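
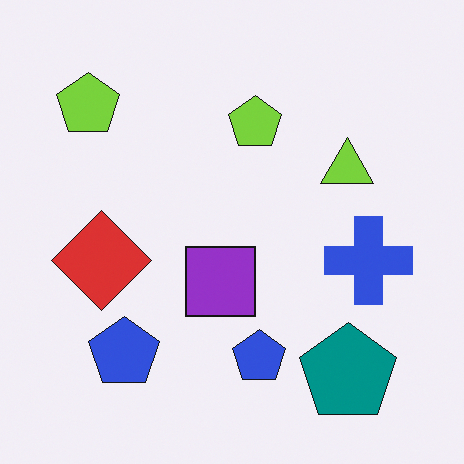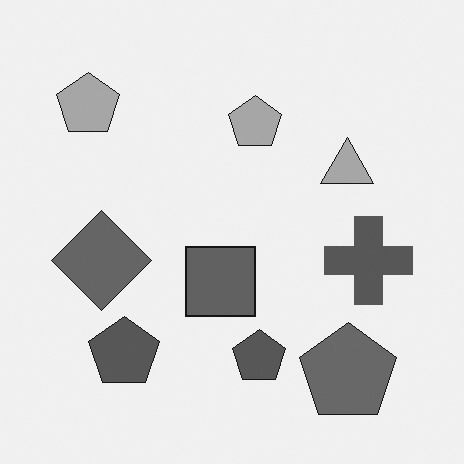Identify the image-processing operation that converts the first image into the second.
It was converted to grayscale.

All color is removed — every shape is now a shade of grey.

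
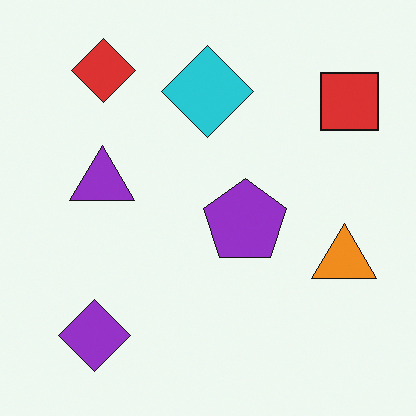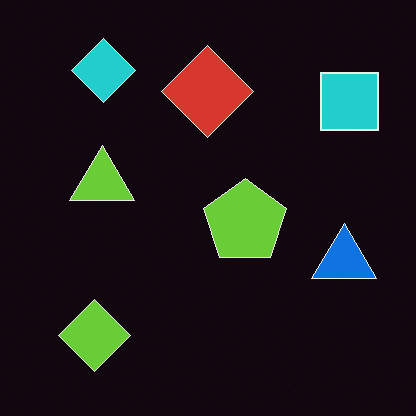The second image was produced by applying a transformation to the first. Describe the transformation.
The second image is the first color-inverted (negative).

The light background has become dark and every shape's color is its complement — a photographic negative.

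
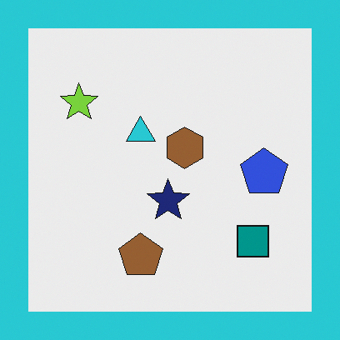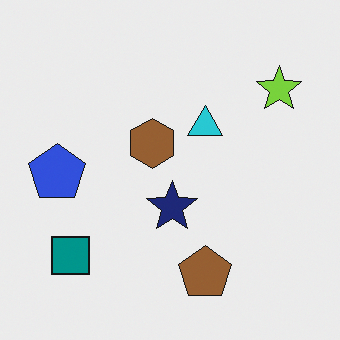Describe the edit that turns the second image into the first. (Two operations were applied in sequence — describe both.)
The transformation is: flipped horizontally (left ↔ right), then framed with a cyan border.

The blue pentagon is in the left of the second image and the right of the first — shapes on opposite sides of the vertical midline have swapped in a mirror flip. A solid cyan frame runs around the edge of the first image, with the content slightly shrunk inside it.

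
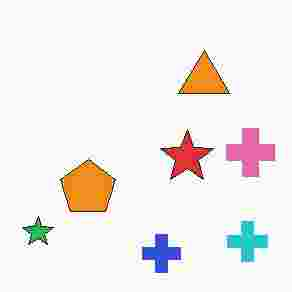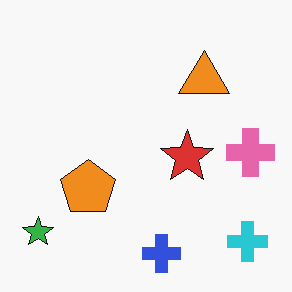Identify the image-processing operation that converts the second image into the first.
This is the original image degraded with heavy JPEG compression.

Blocky 8×8 compression artifacts appear around shape edges and the flat background shows ringing — characteristic JPEG degradation.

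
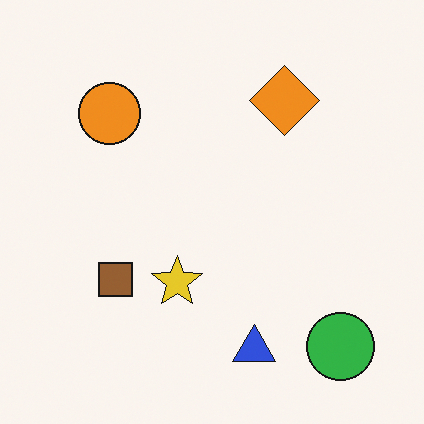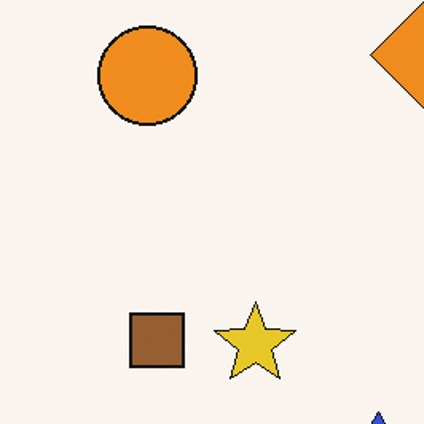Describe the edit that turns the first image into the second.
Cropped to a modestly smaller region and rescaled.

The visible shapes are larger and the field of view is narrower; shapes near the original edges may be partly or wholly outside the frame — a crop-and-rescale.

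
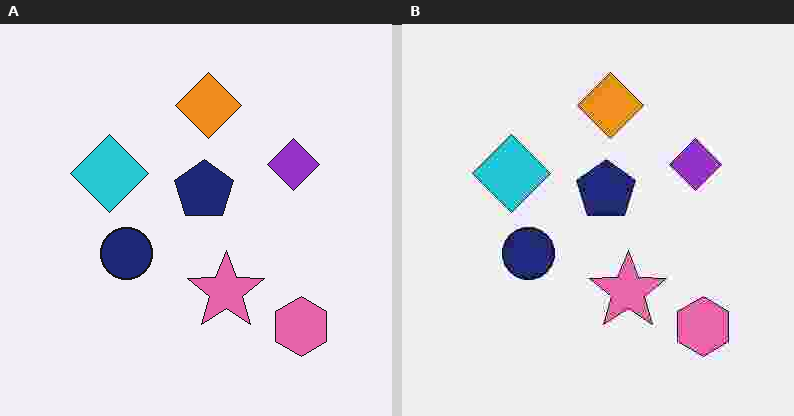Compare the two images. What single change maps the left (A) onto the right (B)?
Heavily JPEG-compressed with obvious blocking artifacts.

Blocky 8×8 compression artifacts appear around shape edges and the flat background shows ringing — characteristic JPEG degradation.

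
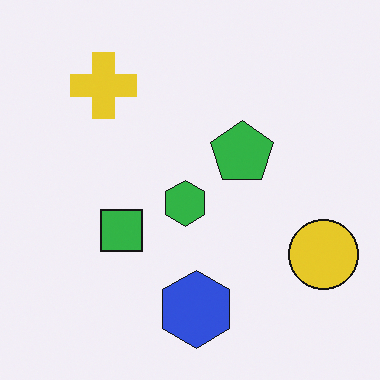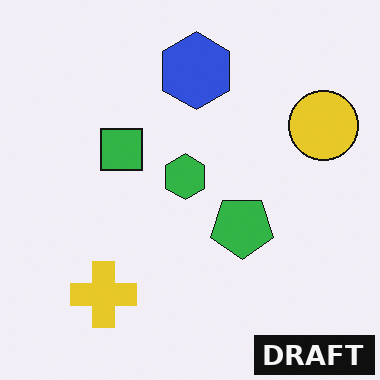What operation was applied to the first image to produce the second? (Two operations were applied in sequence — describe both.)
The image was flipped vertically (top ↔ bottom), then watermarked with the text "DRAFT" in the lower-right corner.

The blue hexagon is in the bottom of the first image and the top of the second — shapes on opposite sides of the horizontal midline have swapped in a mirror flip. A dark label reading "DRAFT" appears in the lower-right corner.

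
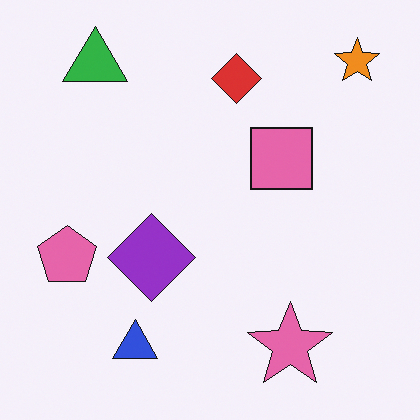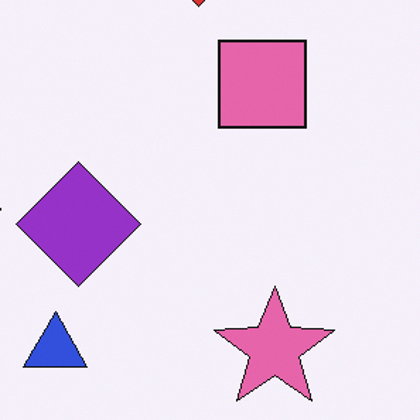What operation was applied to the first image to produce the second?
It was cropped to a modestly smaller region and rescaled.

The visible shapes are larger and the field of view is narrower; shapes near the original edges may be partly or wholly outside the frame — a crop-and-rescale.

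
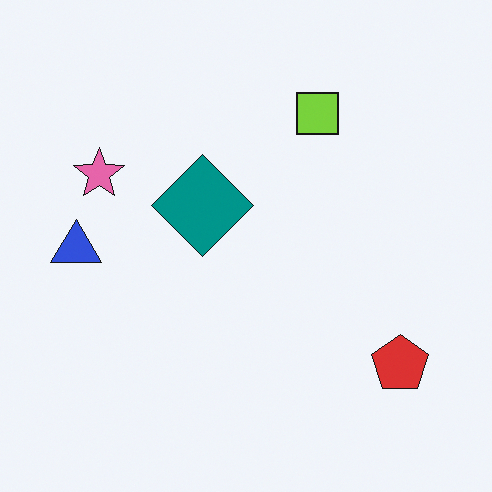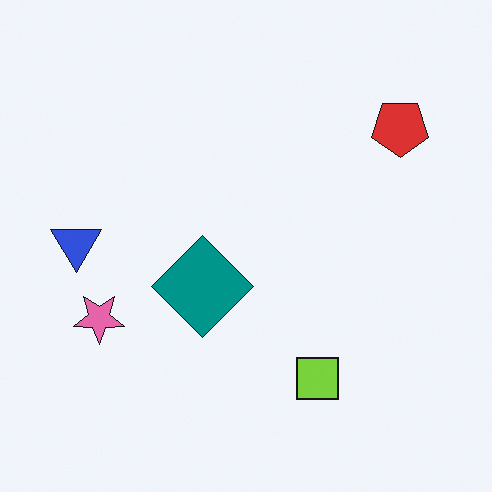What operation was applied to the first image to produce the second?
It was flipped vertically (top ↔ bottom).

The lime square is in the top of the first image and the bottom of the second — shapes on opposite sides of the horizontal midline have swapped in a mirror flip.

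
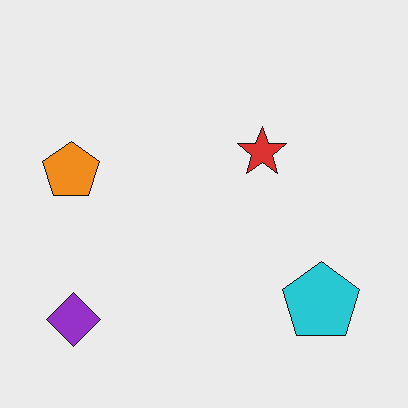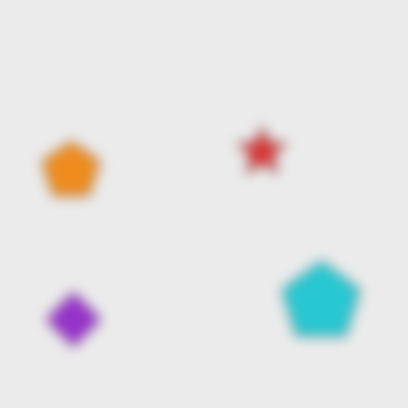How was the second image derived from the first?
It was heavily blurred.

Shape edges and outlines are uniformly softened across the whole image.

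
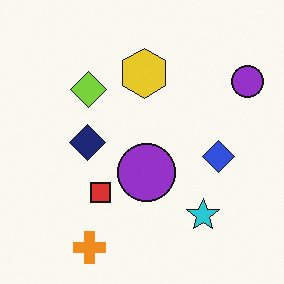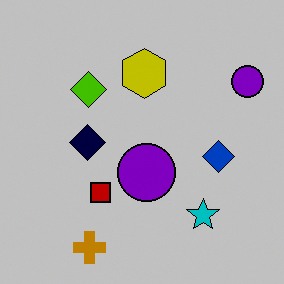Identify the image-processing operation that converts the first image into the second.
This is the original image aggressively posterized.

Each flat color has snapped to a coarser quantized level — most visibly, the near-white background has dropped to a flat grey.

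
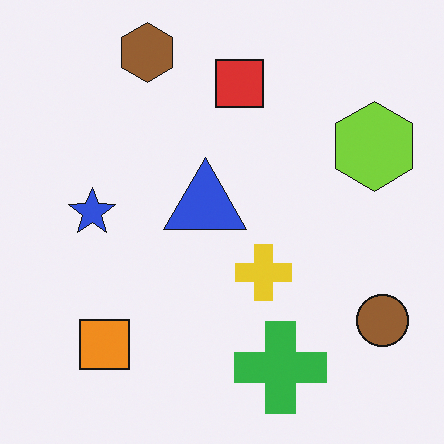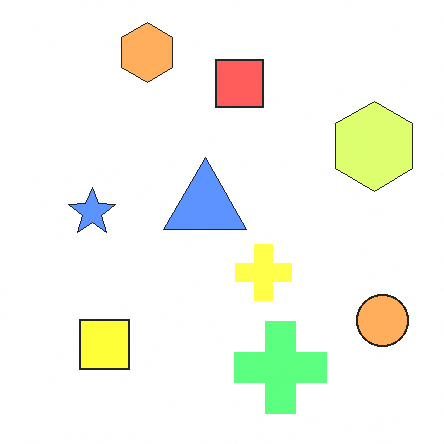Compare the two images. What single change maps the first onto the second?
Noticeably brightened.

Every pixel — background and shapes alike — is uniformly brightened.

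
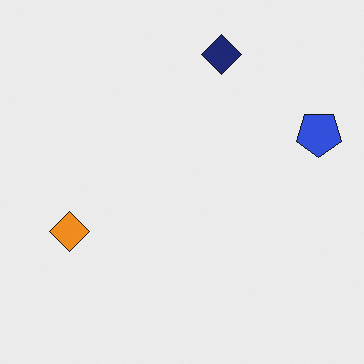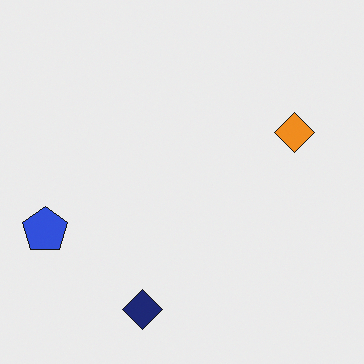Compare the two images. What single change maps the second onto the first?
Rotated 180°.

The blue pentagon sits in the left of the second image and the right of the first — consistent with a whole-image 180° rotation.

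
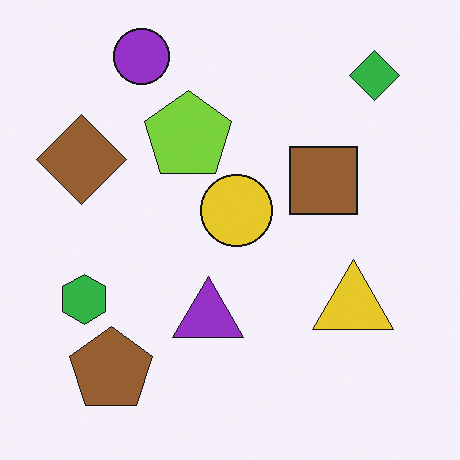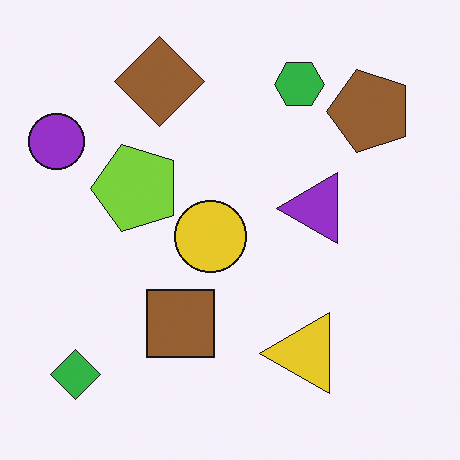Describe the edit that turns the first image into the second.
Transposed (reflected across the top-left ↔ bottom-right diagonal).

Shapes have swapped their row and column positions — what was in the top-right is now in the bottom-left — a diagonal reflection.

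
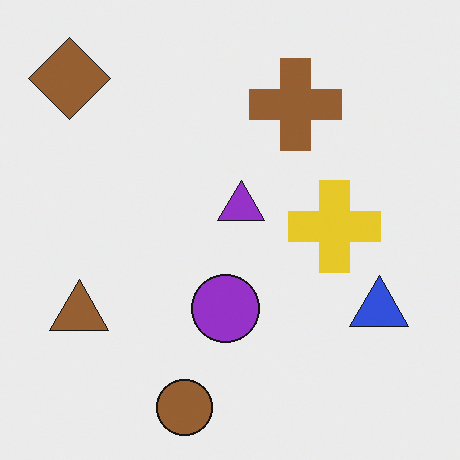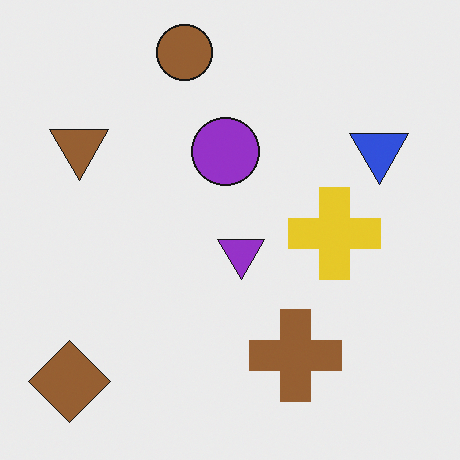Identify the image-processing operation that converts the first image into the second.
The transformation is: flipped vertically (top ↔ bottom).

The brown circle is in the bottom of the first image and the top of the second — shapes on opposite sides of the horizontal midline have swapped in a mirror flip.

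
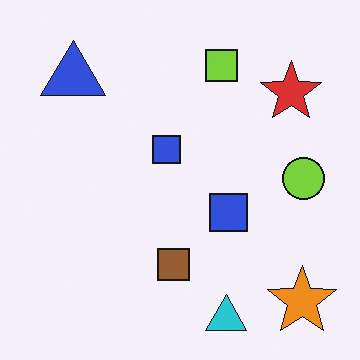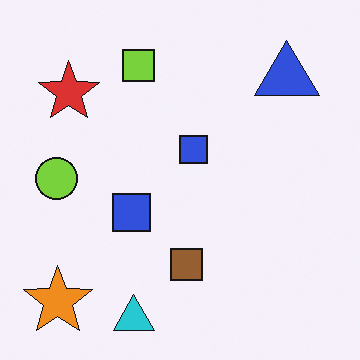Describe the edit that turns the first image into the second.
This is the original image flipped horizontally (left ↔ right).

The lime circle is in the right of the first image and the left of the second — shapes on opposite sides of the vertical midline have swapped in a mirror flip.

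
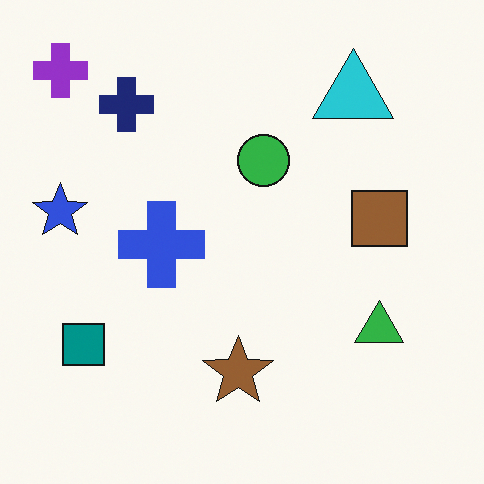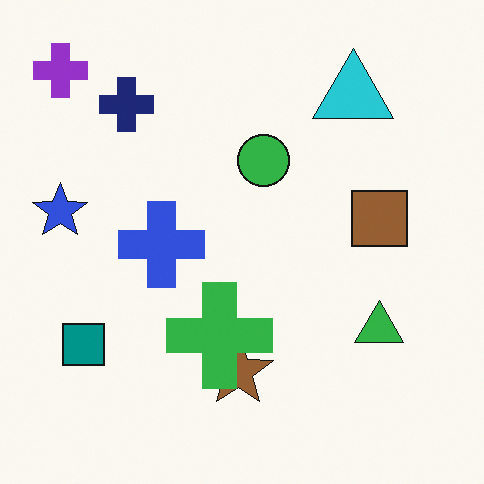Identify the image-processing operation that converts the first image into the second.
The second image is the first overlaid with an additional green cross.

A green cross appears in the second image that is absent from the first.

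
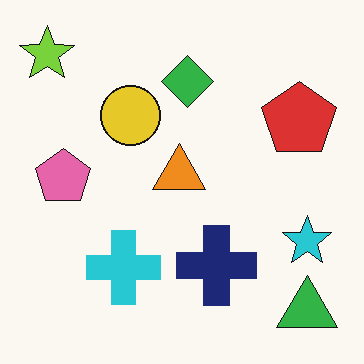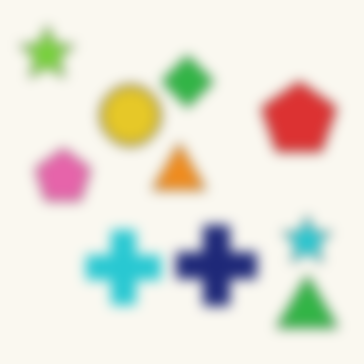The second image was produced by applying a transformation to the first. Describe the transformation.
The image was strongly gaussian-blurred.

Shape edges and outlines are uniformly softened across the whole image.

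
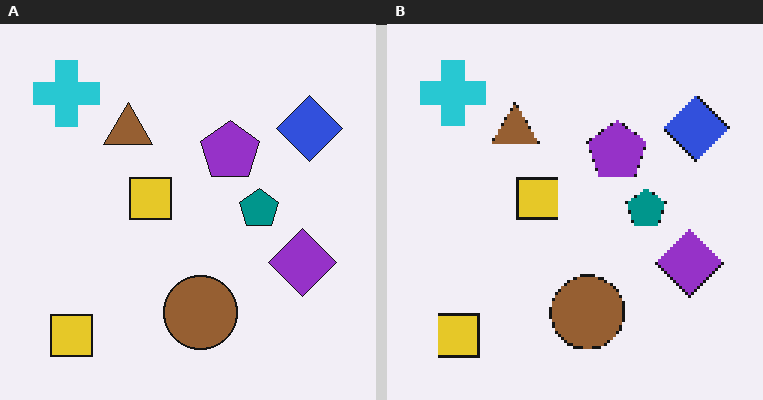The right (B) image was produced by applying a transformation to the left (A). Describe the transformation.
The image was mildly pixelated.

Shapes are reduced to large square blocks; fine edges and outlines are lost — a downscale-then-upscale (mosaic) effect.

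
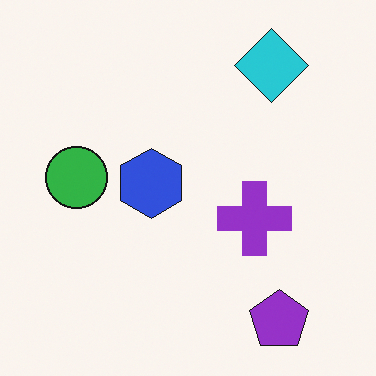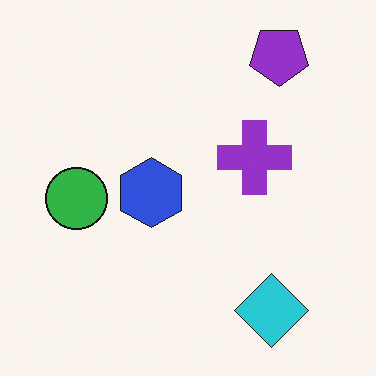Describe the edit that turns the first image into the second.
Flipped vertically (top ↔ bottom).

The purple pentagon is in the bottom-right of the first image and the top-right of the second — shapes on opposite sides of the horizontal midline have swapped in a mirror flip.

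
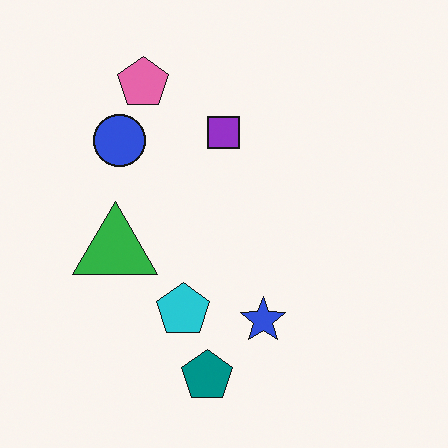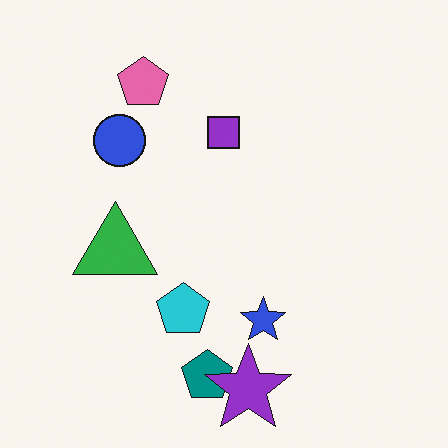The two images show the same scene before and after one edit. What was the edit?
The transformation is: overlaid with an additional purple star.

A purple star appears in the second image that is absent from the first.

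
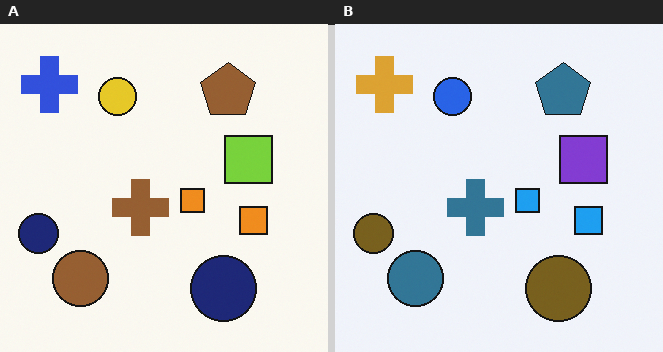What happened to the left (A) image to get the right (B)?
It was hue-shifted through roughly half the color wheel.

Every shape's color has rotated by the same amount around the hue wheel — a uniform hue shift.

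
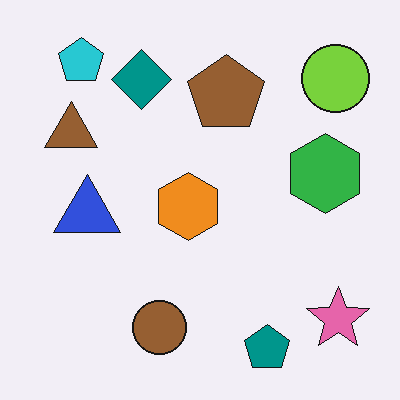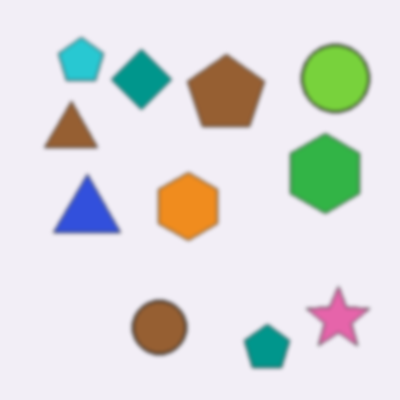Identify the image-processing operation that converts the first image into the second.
It was lightly blurred.

Shape edges and outlines are uniformly softened across the whole image.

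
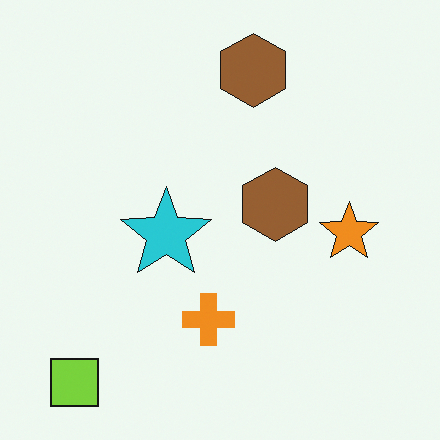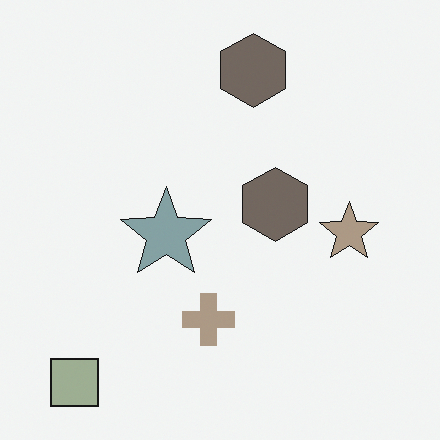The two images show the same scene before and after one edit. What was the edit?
This is the original image heavily desaturated.

All colors are more muted and greyish — a global saturation change.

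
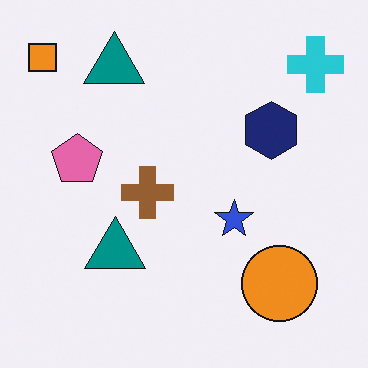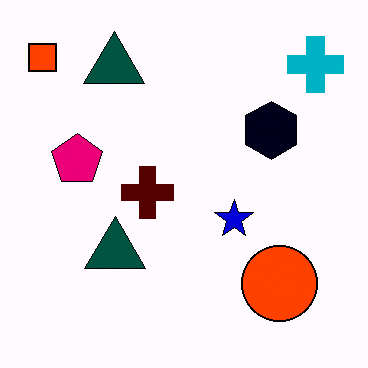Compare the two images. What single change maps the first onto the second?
The image was given much higher contrast.

Tones are pushed away from mid-grey across the whole image — a global contrast change.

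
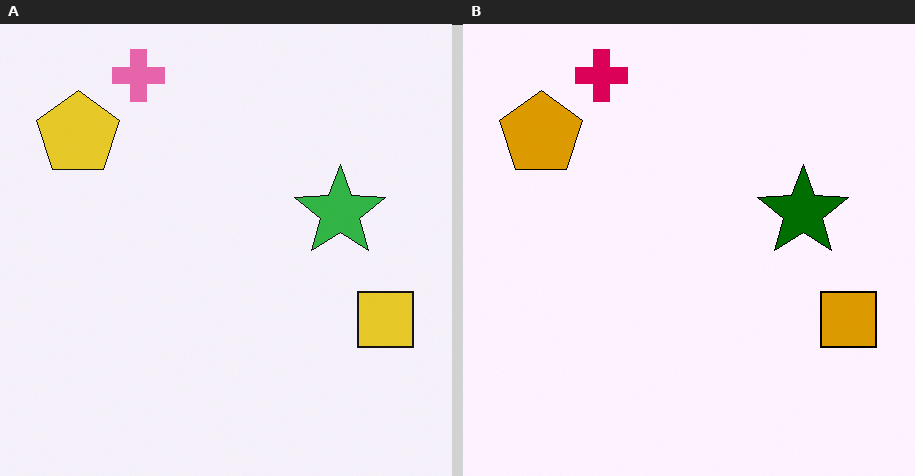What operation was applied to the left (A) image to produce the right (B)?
This is the original image boosted in contrast.

Tones are pushed away from mid-grey across the whole image — a global contrast change.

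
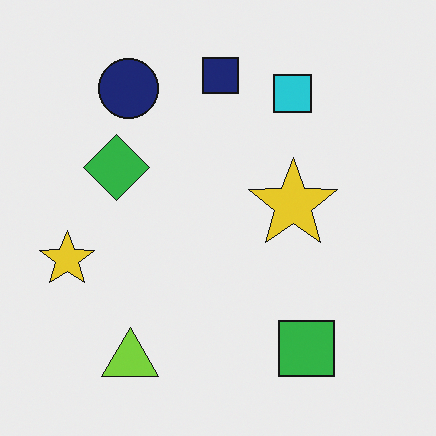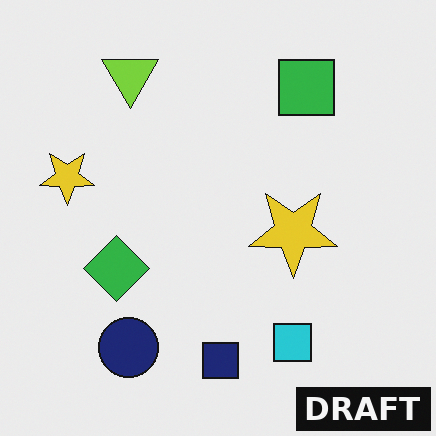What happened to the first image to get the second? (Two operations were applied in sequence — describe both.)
The second image is the first flipped vertically (top ↔ bottom), then watermarked with the text "DRAFT" in the lower-right corner.

The navy square is in the top of the first image and the bottom of the second — shapes on opposite sides of the horizontal midline have swapped in a mirror flip. A dark label reading "DRAFT" appears in the lower-right corner.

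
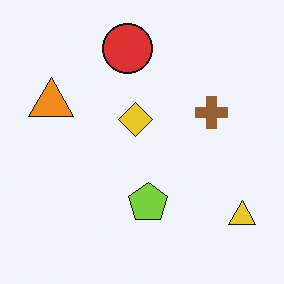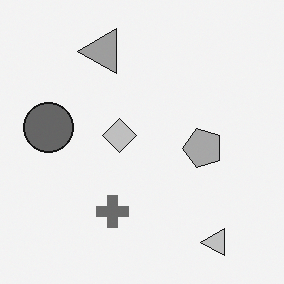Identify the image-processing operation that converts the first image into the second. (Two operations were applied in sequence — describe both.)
Converted to grayscale, then transposed (reflected across the top-left ↔ bottom-right diagonal).

All color is removed — every shape is now a shade of grey. Shapes have swapped their row and column positions — what was in the top-right is now in the bottom-left — a diagonal reflection.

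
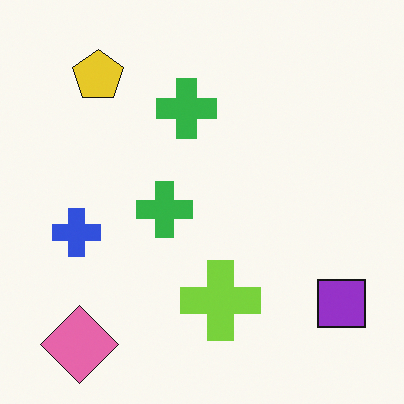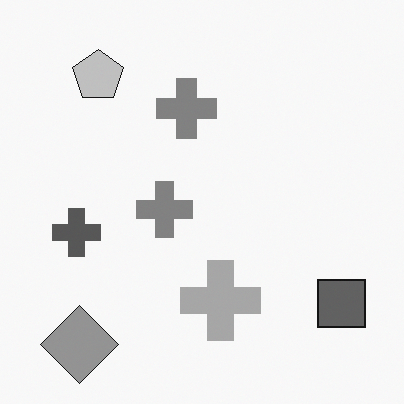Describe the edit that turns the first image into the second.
The image was converted to grayscale.

All color is removed — every shape is now a shade of grey.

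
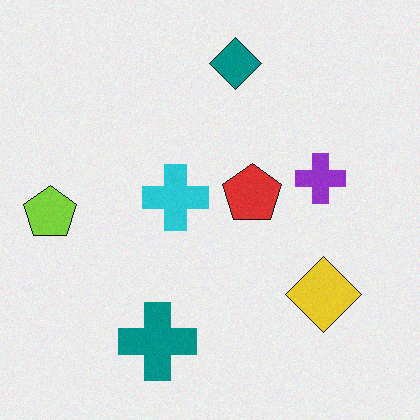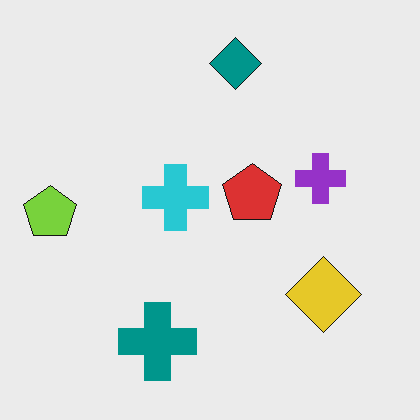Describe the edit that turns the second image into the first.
The transformation is: degraded with subtle gaussian noise.

Random speckle covers the whole image, including the flat background.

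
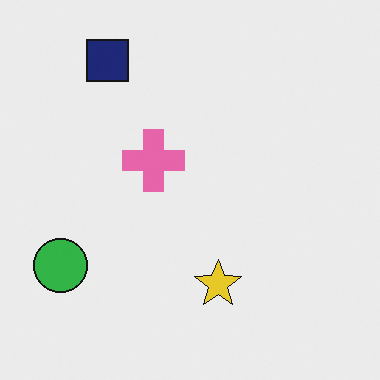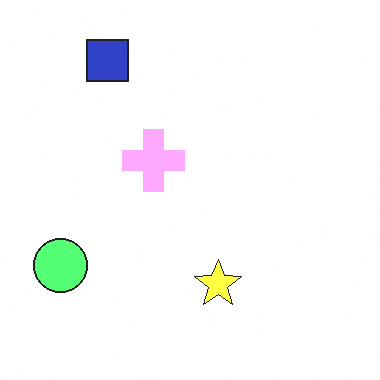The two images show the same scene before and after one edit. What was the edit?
It was brightened a lot.

Every pixel — background and shapes alike — is uniformly brightened.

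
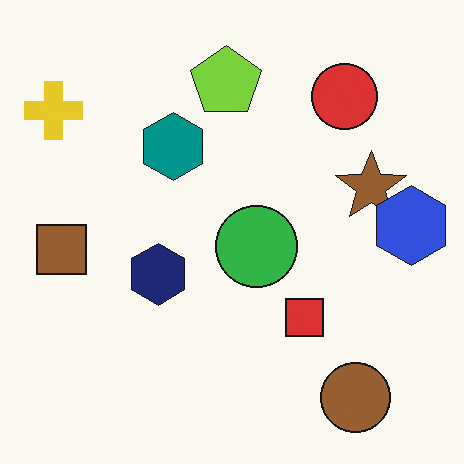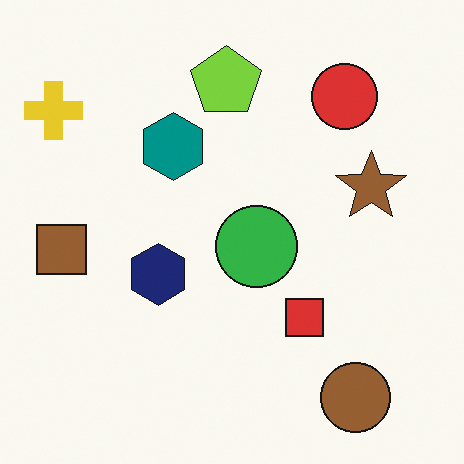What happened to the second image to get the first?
The transformation is: overlaid with an additional blue hexagon.

A blue hexagon appears in the first image that is absent from the second.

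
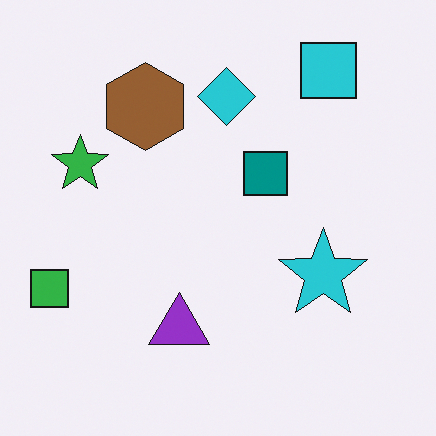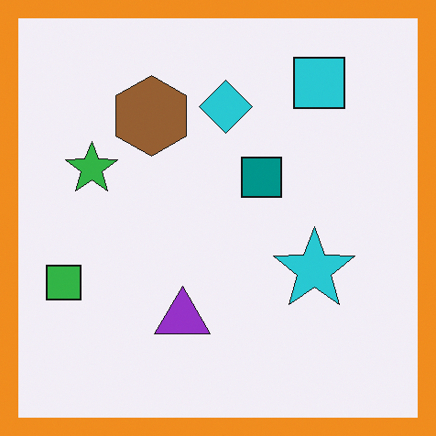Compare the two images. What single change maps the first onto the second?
This is the original image framed with a orange border.

A solid orange frame runs around the edge of the second image, with the content slightly shrunk inside it.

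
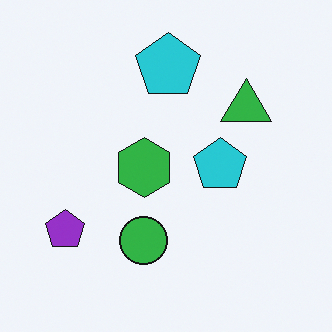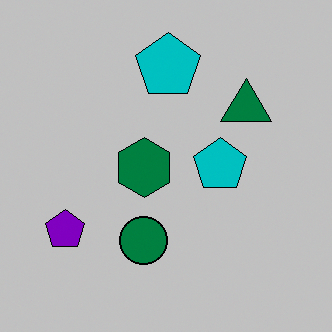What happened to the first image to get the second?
The transformation is: aggressively posterized.

Each flat color has snapped to a coarser quantized level — most visibly, the near-white background has dropped to a flat grey.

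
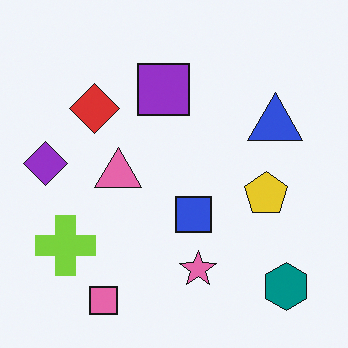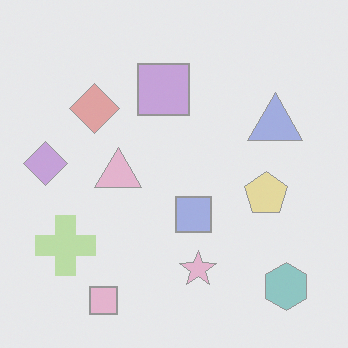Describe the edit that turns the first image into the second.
Washed out (contrast reduced).

Tones are pushed toward mid-grey across the whole image — a global contrast change.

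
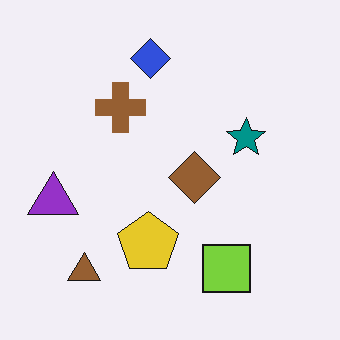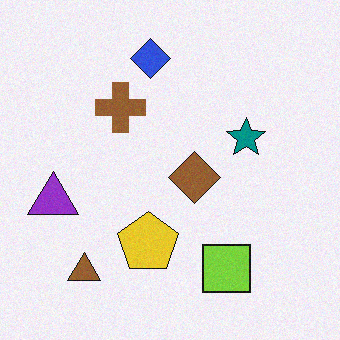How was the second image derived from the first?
Degraded with a light layer of grain.

Random speckle covers the whole image, including the flat background.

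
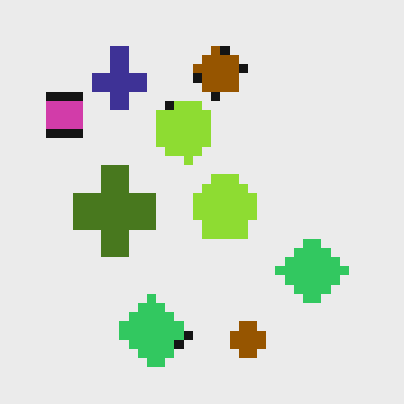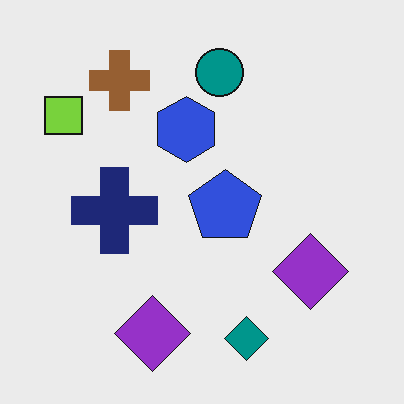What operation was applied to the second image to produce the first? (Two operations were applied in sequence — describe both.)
The first image is the second hue-shifted by a large amount, then heavily pixelated into large blocks.

Every shape's color has rotated by the same amount around the hue wheel — a uniform hue shift. Shapes are reduced to large square blocks; fine edges and outlines are lost — a downscale-then-upscale (mosaic) effect.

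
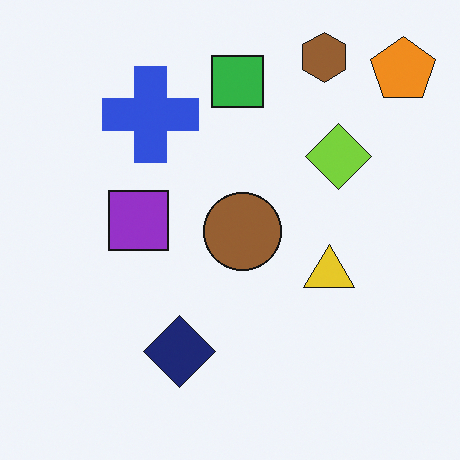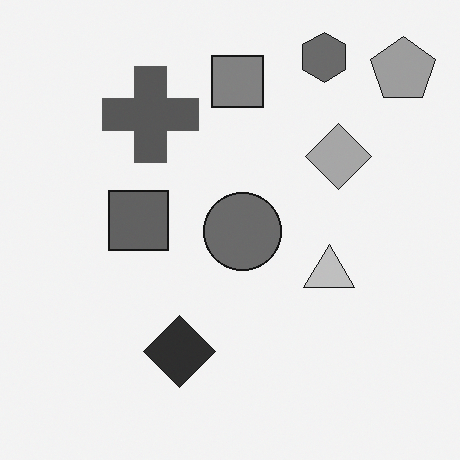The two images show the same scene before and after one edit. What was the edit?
The image was converted to grayscale.

All color is removed — every shape is now a shade of grey.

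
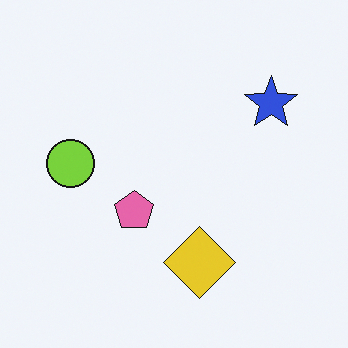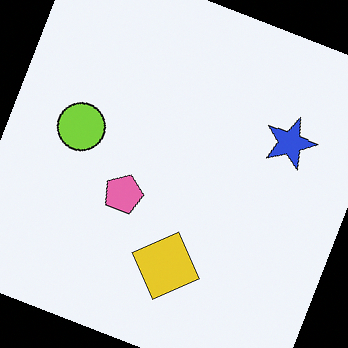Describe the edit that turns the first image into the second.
Rotated clockwise by a moderate amount.

Every shape is tilted by the same angle and the image corners show triangular fill wedges — a whole-image rotation by a non-right angle.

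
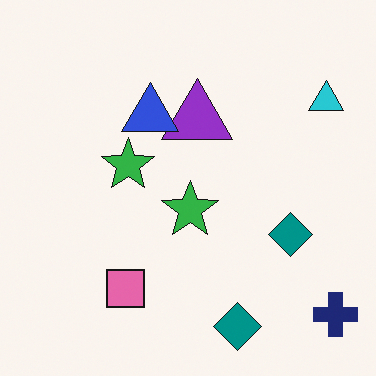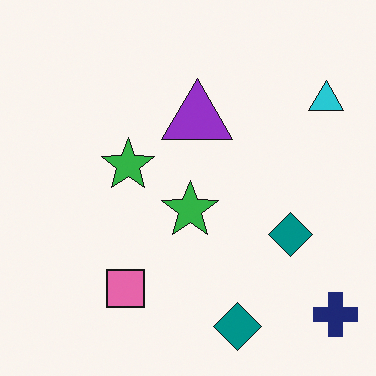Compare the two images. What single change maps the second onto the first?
The transformation is: overlaid with an additional blue triangle.

A blue triangle appears in the first image that is absent from the second.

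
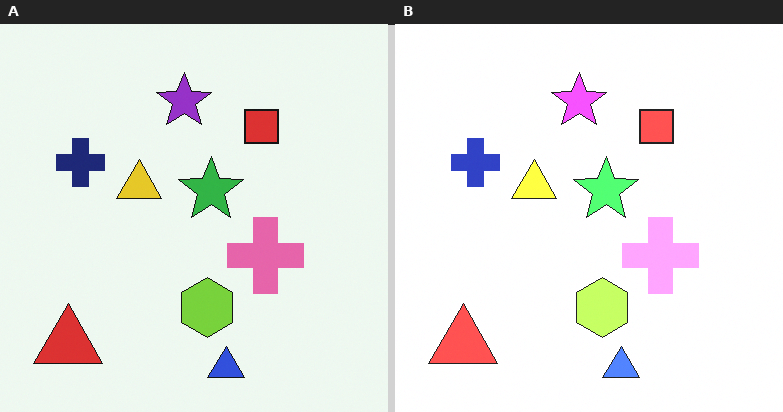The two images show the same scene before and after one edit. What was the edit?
The image was brightened a lot.

Every pixel — background and shapes alike — is uniformly brightened.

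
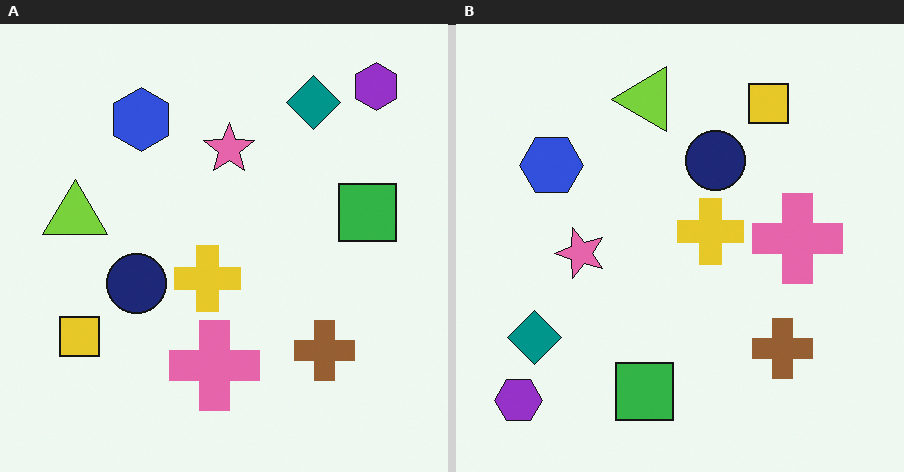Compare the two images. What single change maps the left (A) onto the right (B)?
This is the original image transposed (reflected across the top-left ↔ bottom-right diagonal).

Shapes have swapped their row and column positions — what was in the top-right is now in the bottom-left — a diagonal reflection.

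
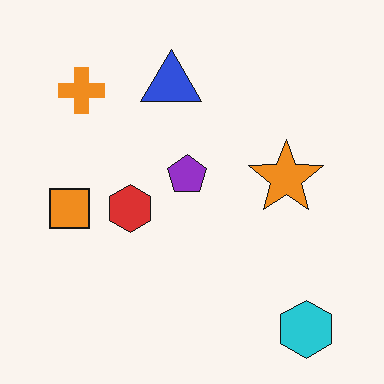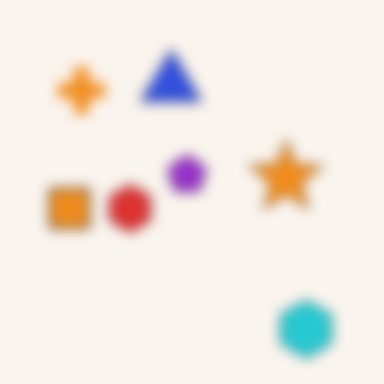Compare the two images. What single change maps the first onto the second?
Strongly gaussian-blurred.

Shape edges and outlines are uniformly softened across the whole image.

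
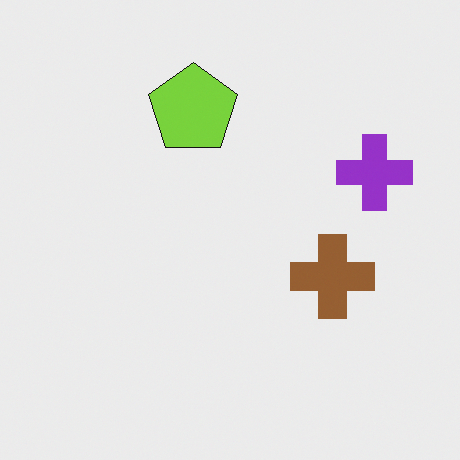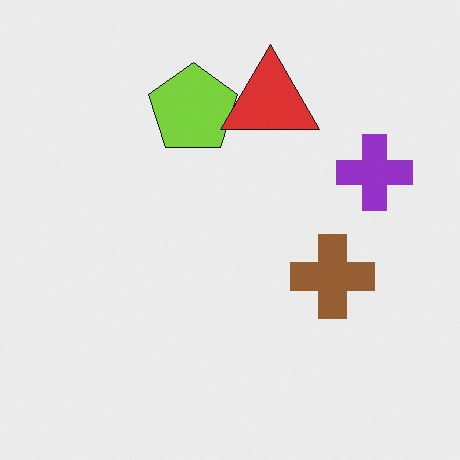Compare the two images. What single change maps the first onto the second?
Overlaid with an additional red triangle.

A red triangle appears in the second image that is absent from the first.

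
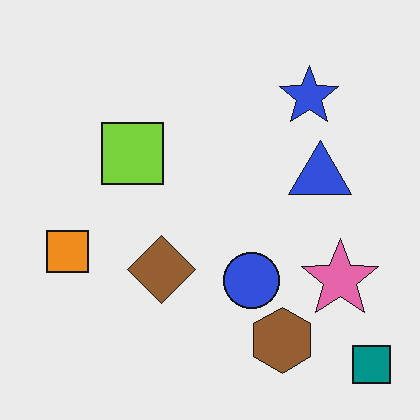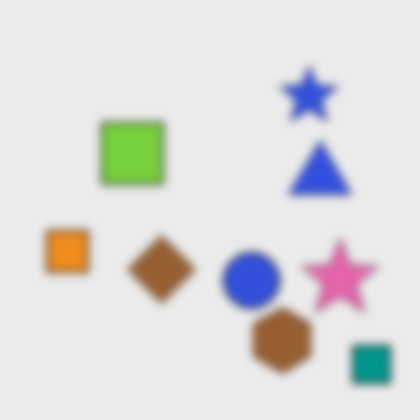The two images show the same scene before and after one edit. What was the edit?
This is the original image noticeably gaussian-blurred.

Shape edges and outlines are uniformly softened across the whole image.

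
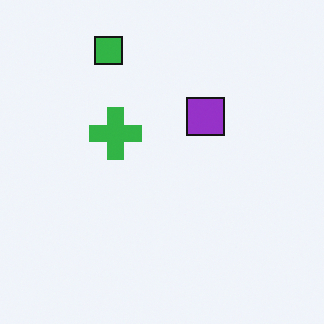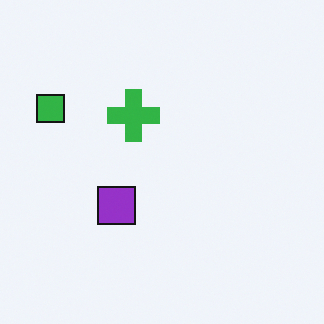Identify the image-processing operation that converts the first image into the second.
The image was transposed (reflected across the top-left ↔ bottom-right diagonal).

Shapes have swapped their row and column positions — what was in the top-right is now in the bottom-left — a diagonal reflection.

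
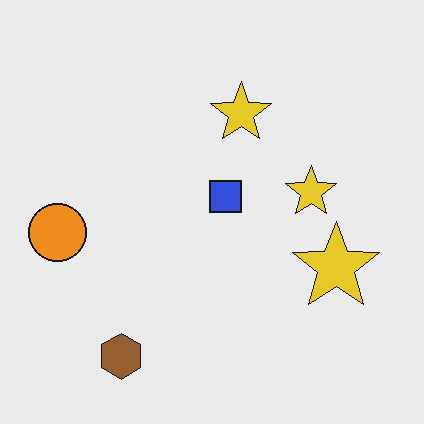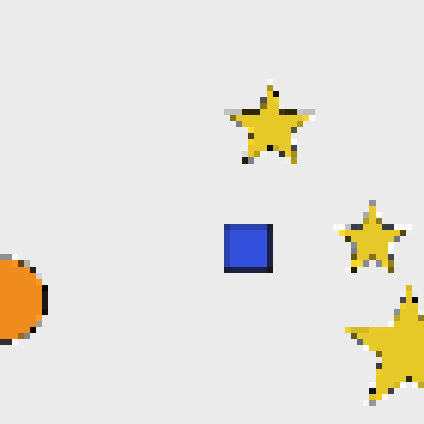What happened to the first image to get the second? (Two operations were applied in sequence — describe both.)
This is the original image cropped slightly and scaled back up, then moderately pixelated.

The visible shapes are larger and the field of view is narrower; shapes near the original edges may be partly or wholly outside the frame — a crop-and-rescale. Shapes are reduced to large square blocks; fine edges and outlines are lost — a downscale-then-upscale (mosaic) effect.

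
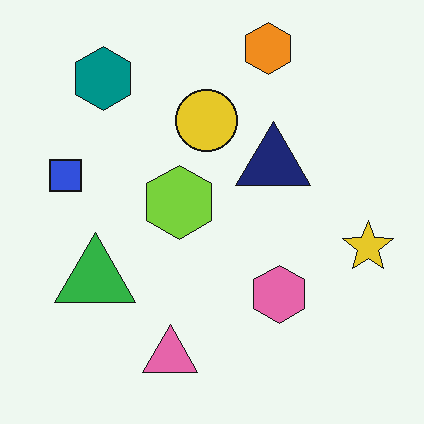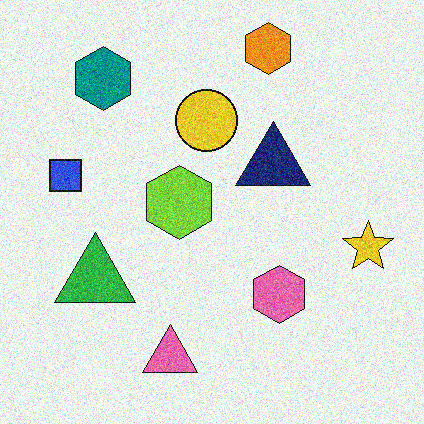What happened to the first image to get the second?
The transformation is: degraded with visible gaussian noise.

Random speckle covers the whole image, including the flat background.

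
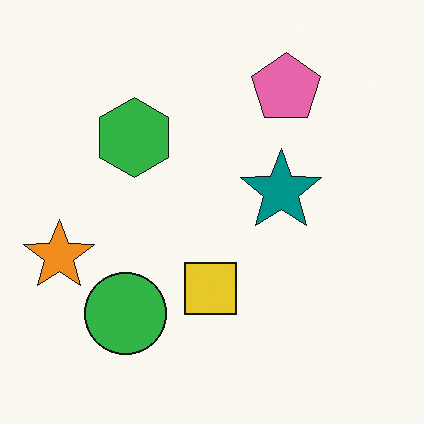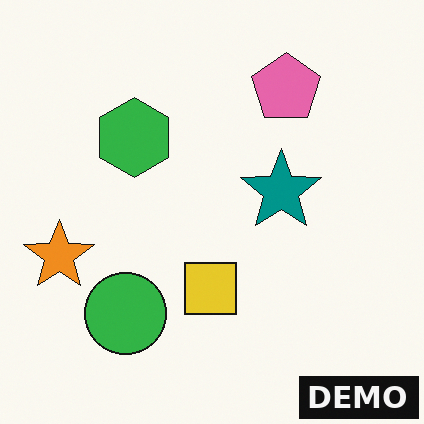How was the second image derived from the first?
Watermarked with the text "DEMO" in the lower-right corner.

A dark label reading "DEMO" appears in the lower-right corner.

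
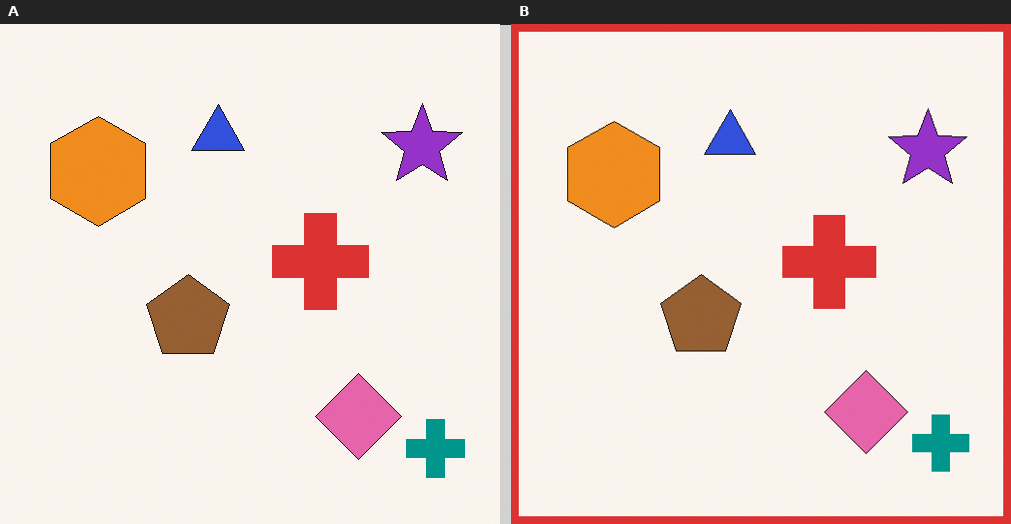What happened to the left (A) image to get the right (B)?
It was framed with a red border.

A solid red frame runs around the edge of the right (B) image, with the content slightly shrunk inside it.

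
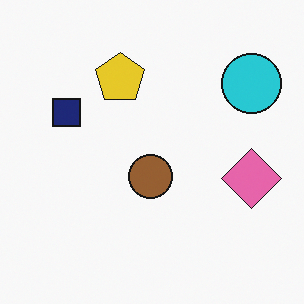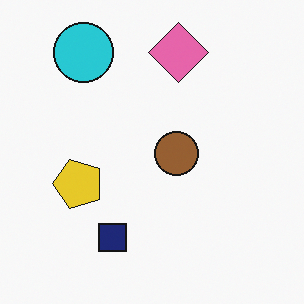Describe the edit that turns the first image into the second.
The transformation is: rotated 90° counter-clockwise.

The cyan circle sits in the top-right of the first image and the top-left of the second — consistent with a whole-image 90° counter-clockwise rotation.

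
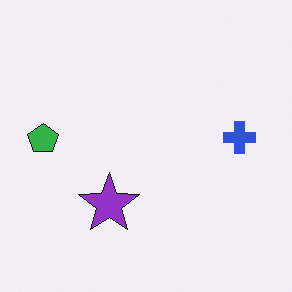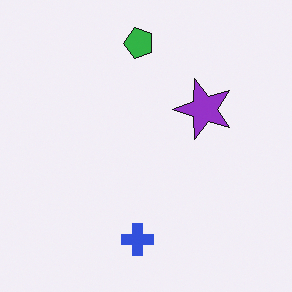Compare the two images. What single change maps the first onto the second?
This is the original image transposed (reflected across the top-left ↔ bottom-right diagonal).

Shapes have swapped their row and column positions — what was in the top-right is now in the bottom-left — a diagonal reflection.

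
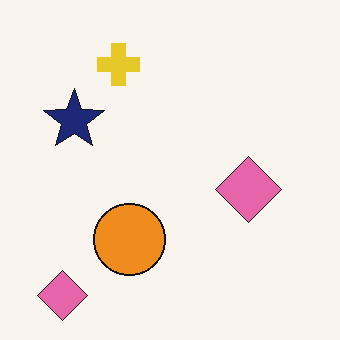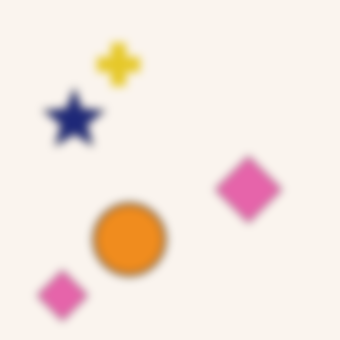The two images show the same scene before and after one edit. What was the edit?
The transformation is: moderately blurred.

Shape edges and outlines are uniformly softened across the whole image.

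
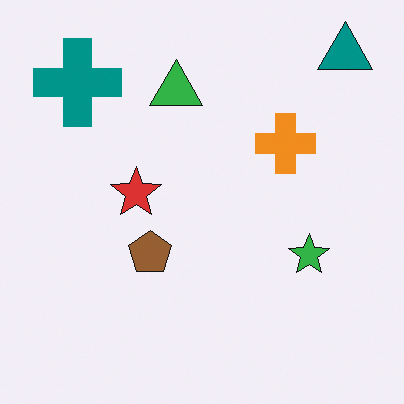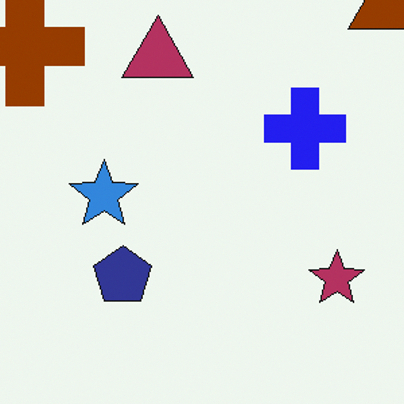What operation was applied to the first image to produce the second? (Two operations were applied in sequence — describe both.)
Hue-shifted through roughly half the color wheel, then cropped slightly and scaled back up.

Every shape's color has rotated by the same amount around the hue wheel — a uniform hue shift. The visible shapes are larger and the field of view is narrower; shapes near the original edges may be partly or wholly outside the frame — a crop-and-rescale.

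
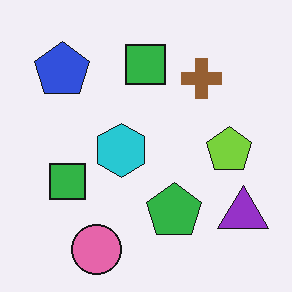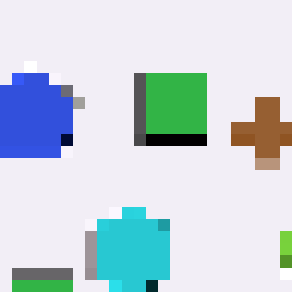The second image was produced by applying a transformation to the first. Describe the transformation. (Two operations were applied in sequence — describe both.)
The image was cropped to a noticeably smaller region and rescaled, then coarsely pixelated.

The visible shapes are larger and the field of view is narrower; shapes near the original edges may be partly or wholly outside the frame — a crop-and-rescale. Shapes are reduced to large square blocks; fine edges and outlines are lost — a downscale-then-upscale (mosaic) effect.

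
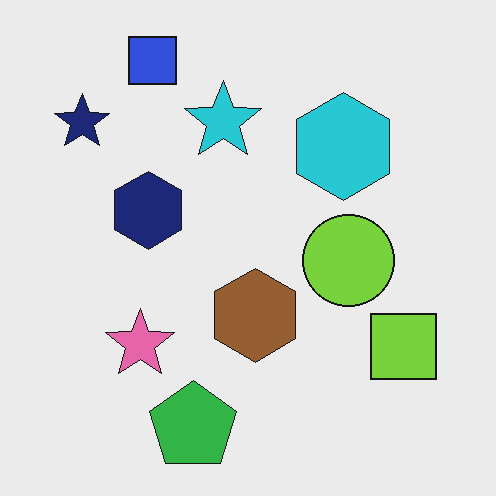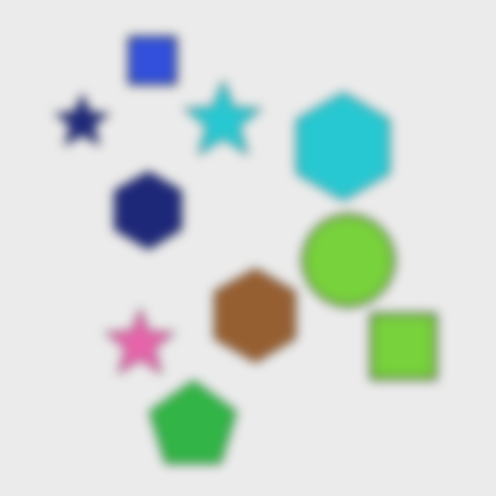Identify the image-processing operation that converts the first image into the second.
Strongly gaussian-blurred.

Shape edges and outlines are uniformly softened across the whole image.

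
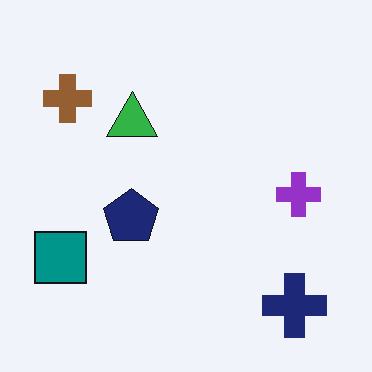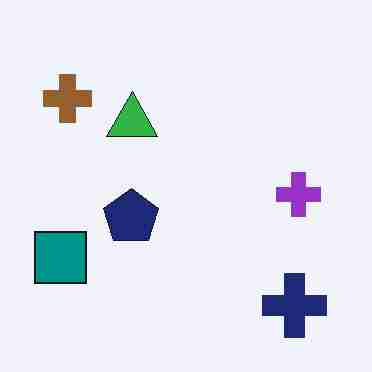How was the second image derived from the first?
Degraded with heavy JPEG compression.

Blocky 8×8 compression artifacts appear around shape edges and the flat background shows ringing — characteristic JPEG degradation.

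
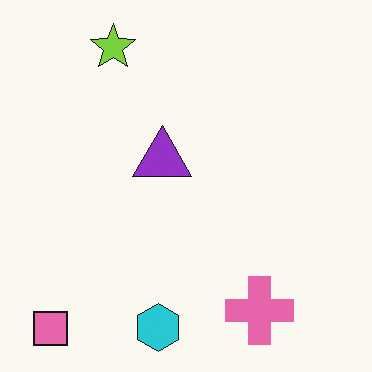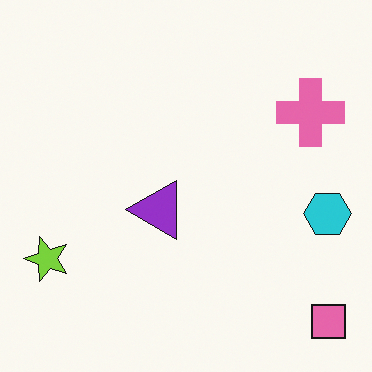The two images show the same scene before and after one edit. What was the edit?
This is the original image rotated 90° counter-clockwise.

The pink square sits in the bottom-left of the first image and the bottom-right of the second — consistent with a whole-image 90° counter-clockwise rotation.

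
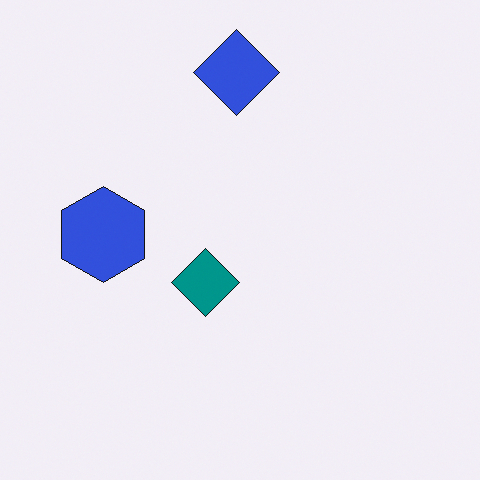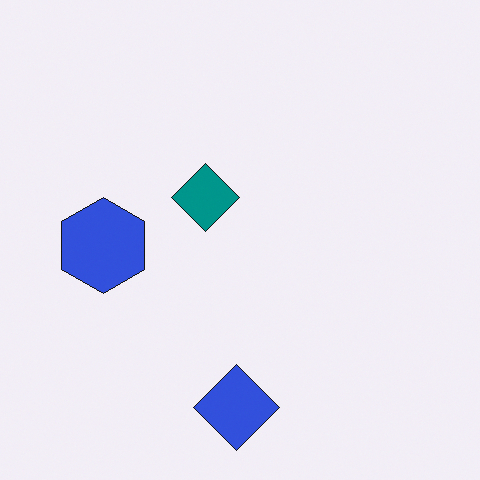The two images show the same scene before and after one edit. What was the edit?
The second image is the first flipped vertically (top ↔ bottom).

The blue diamond is in the top of the first image and the bottom of the second — shapes on opposite sides of the horizontal midline have swapped in a mirror flip.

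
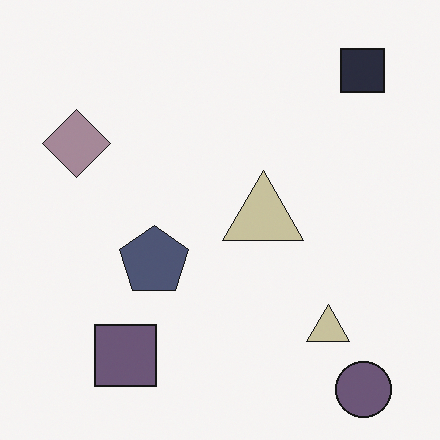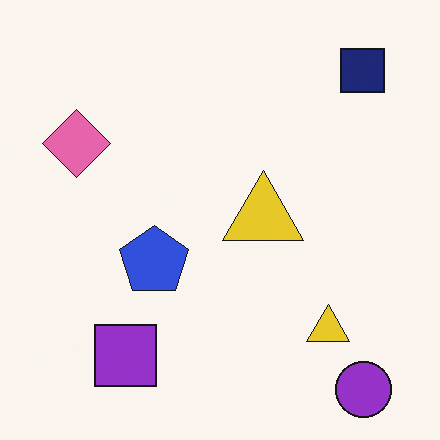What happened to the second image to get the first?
This is the original image heavily desaturated.

All colors are more muted and greyish — a global saturation change.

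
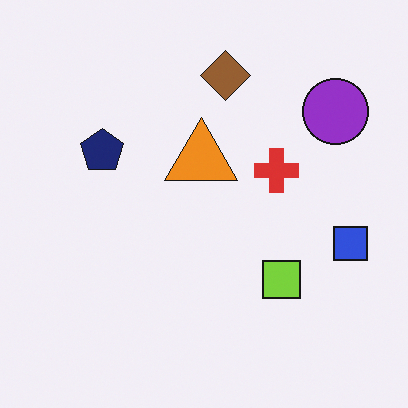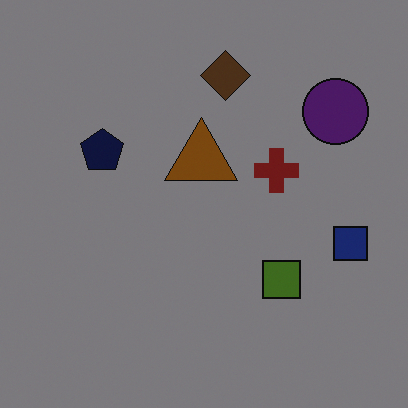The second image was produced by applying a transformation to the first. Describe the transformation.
It was noticeably darkened.

Every pixel — background and shapes alike — is uniformly darkened.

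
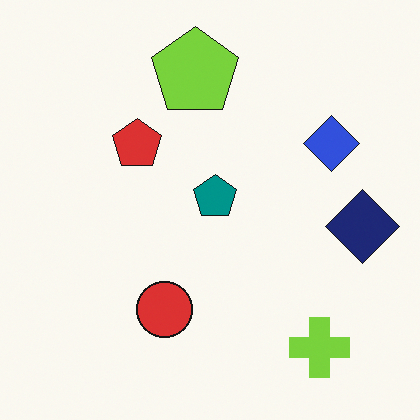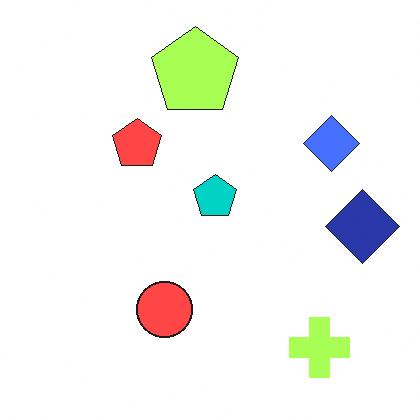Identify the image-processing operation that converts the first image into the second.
The second image is the first noticeably brightened.

Every pixel — background and shapes alike — is uniformly brightened.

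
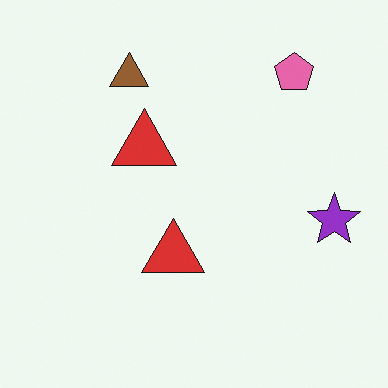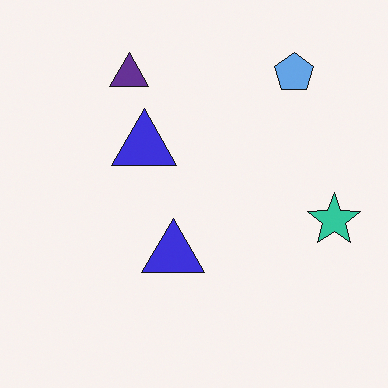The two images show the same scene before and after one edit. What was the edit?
The second image is the first hue-shifted by a large amount.

Every shape's color has rotated by the same amount around the hue wheel — a uniform hue shift.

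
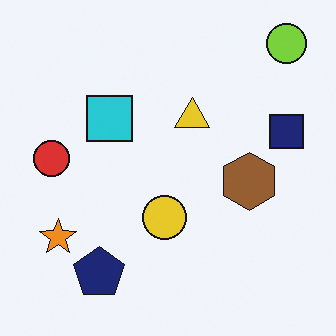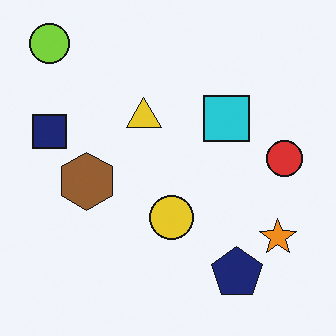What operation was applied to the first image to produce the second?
Flipped horizontally (left ↔ right).

The navy square is in the right of the first image and the left of the second — shapes on opposite sides of the vertical midline have swapped in a mirror flip.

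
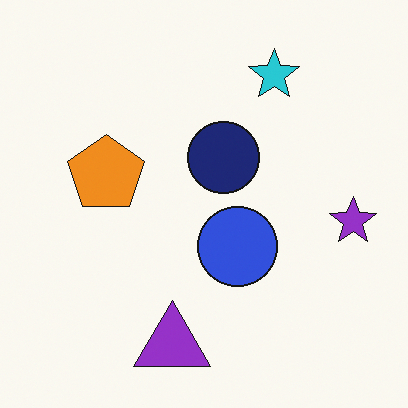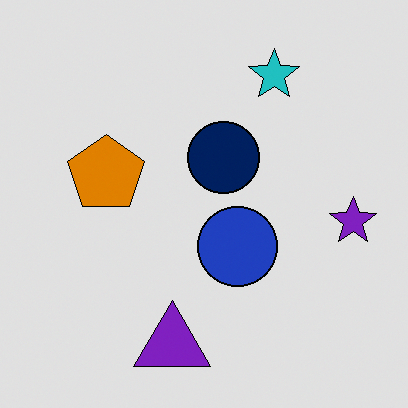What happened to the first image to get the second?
The transformation is: moderately posterized.

Each flat color has snapped to a coarser quantized level — most visibly, the near-white background has dropped to a flat grey.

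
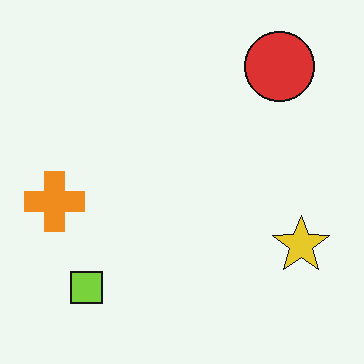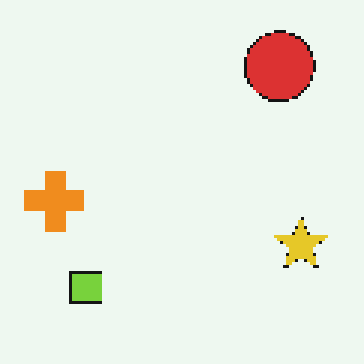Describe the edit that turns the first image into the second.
The second image is the first lightly pixelated (a mild mosaic effect).

Shapes are reduced to large square blocks; fine edges and outlines are lost — a downscale-then-upscale (mosaic) effect.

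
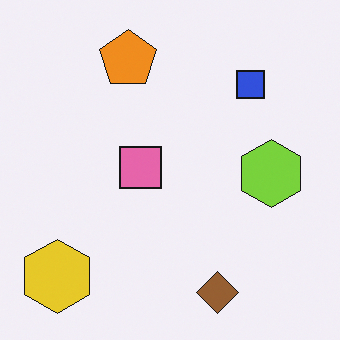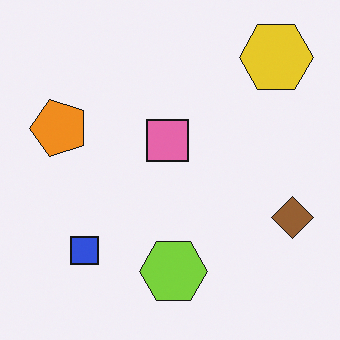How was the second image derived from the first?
This is the original image transposed (reflected across the top-left ↔ bottom-right diagonal).

Shapes have swapped their row and column positions — what was in the top-right is now in the bottom-left — a diagonal reflection.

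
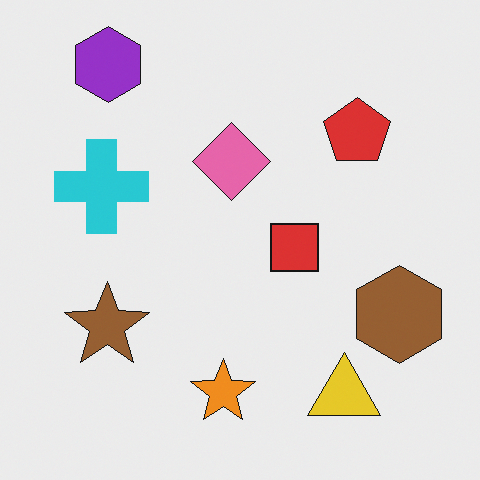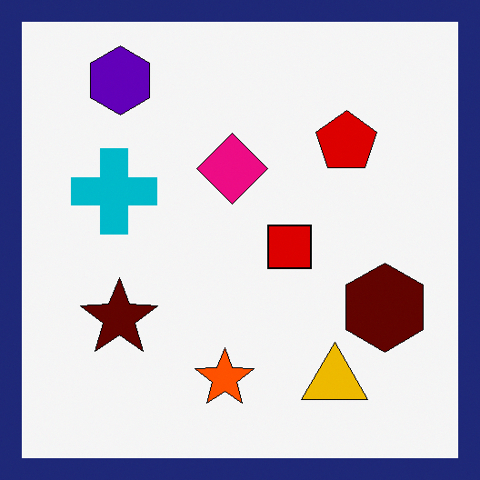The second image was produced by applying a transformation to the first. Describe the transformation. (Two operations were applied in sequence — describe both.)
This is the original image given much higher contrast, then framed with a navy border.

Tones are pushed away from mid-grey across the whole image — a global contrast change. A solid navy frame runs around the edge of the second image, with the content slightly shrunk inside it.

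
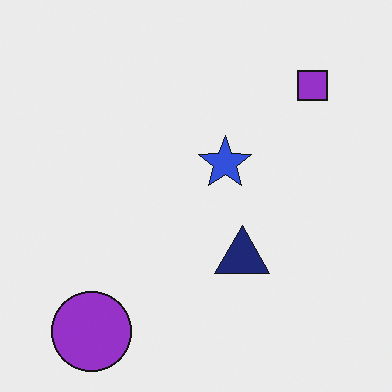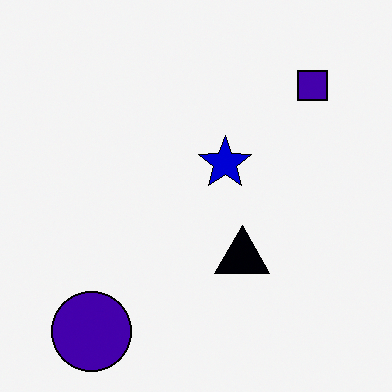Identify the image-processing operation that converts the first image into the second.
It was given much higher contrast.

Tones are pushed away from mid-grey across the whole image — a global contrast change.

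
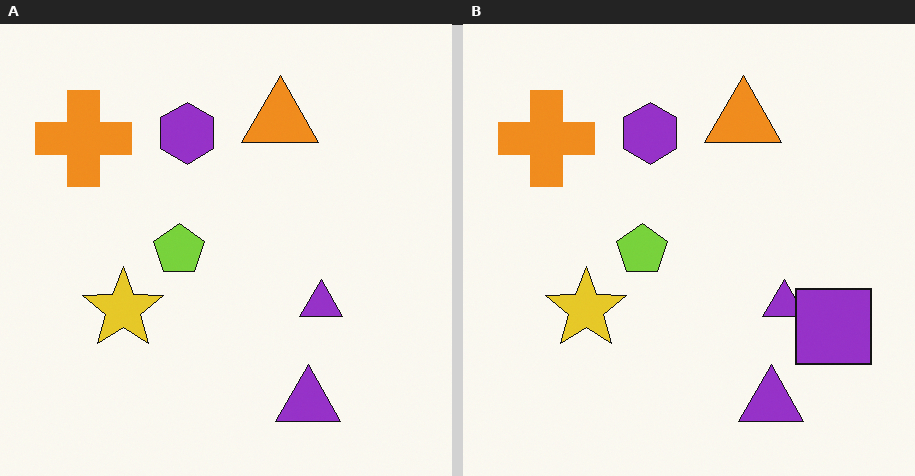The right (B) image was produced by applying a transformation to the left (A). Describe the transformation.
This is the original image overlaid with an additional purple square.

A purple square appears in the right (B) image that is absent from the left (A).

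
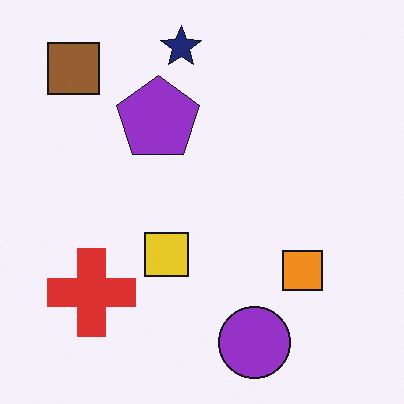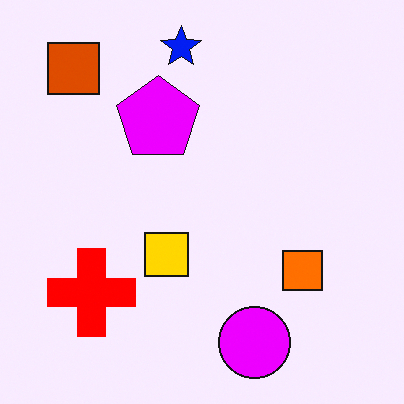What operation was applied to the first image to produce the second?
Heavily oversaturated.

All colors are more vivid — a global saturation change.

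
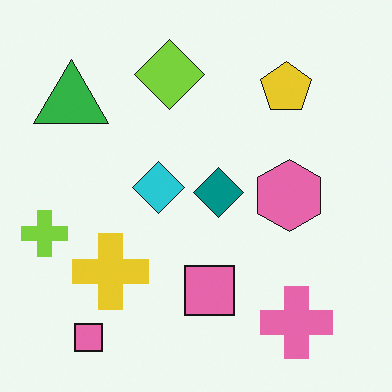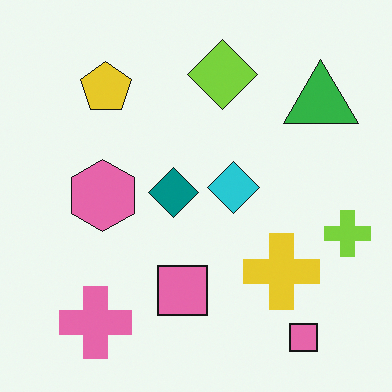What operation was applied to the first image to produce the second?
Flipped horizontally (left ↔ right).

The lime cross is in the left of the first image and the right of the second — shapes on opposite sides of the vertical midline have swapped in a mirror flip.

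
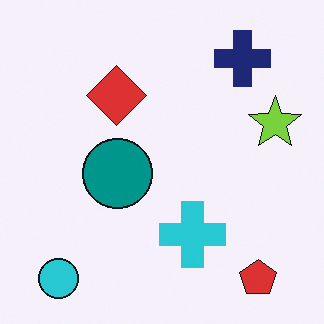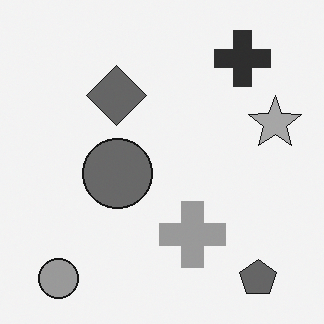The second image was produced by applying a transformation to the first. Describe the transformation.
The transformation is: converted to grayscale.

All color is removed — every shape is now a shade of grey.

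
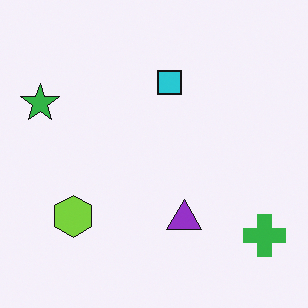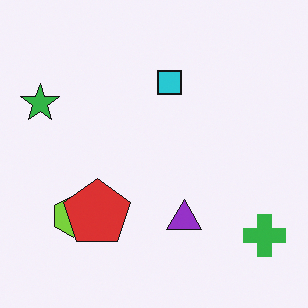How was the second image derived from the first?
The second image is the first overlaid with an additional red pentagon.

A red pentagon appears in the second image that is absent from the first.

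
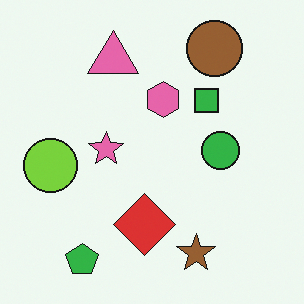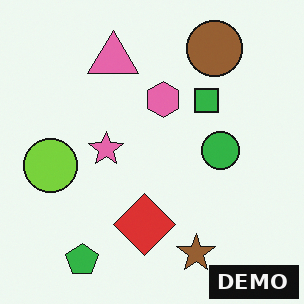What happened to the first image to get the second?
It was watermarked with the text "DEMO" in the lower-right corner.

A dark label reading "DEMO" appears in the lower-right corner.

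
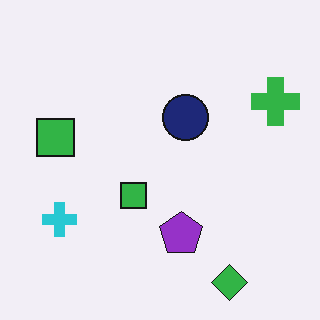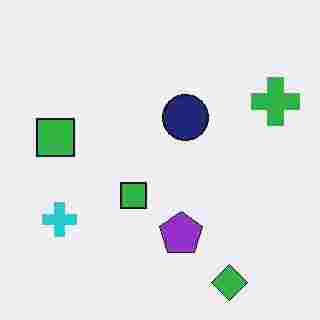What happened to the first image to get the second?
It was heavily JPEG-compressed with obvious blocking artifacts.

Blocky 8×8 compression artifacts appear around shape edges and the flat background shows ringing — characteristic JPEG degradation.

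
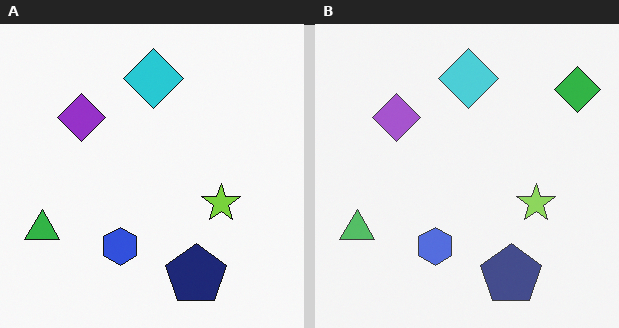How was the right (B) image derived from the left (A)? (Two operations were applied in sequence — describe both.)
The transformation is: given slightly reduced contrast, then overlaid with an additional green diamond.

Tones are pushed toward mid-grey across the whole image — a global contrast change. A green diamond appears in the right (B) image that is absent from the left (A).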